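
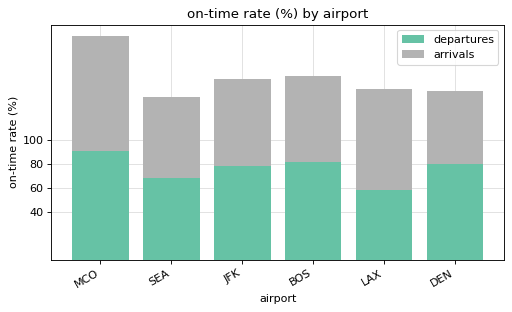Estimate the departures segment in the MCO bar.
≈ 100

departures top ≈ 100, bottom ≈ 0; segment ≈ 100.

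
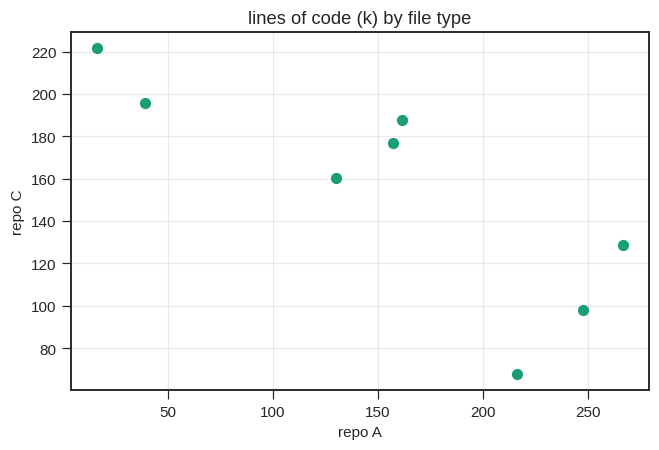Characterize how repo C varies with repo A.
Points are negatively correlated; strong (|r| ≈ 0.8).

negative, strong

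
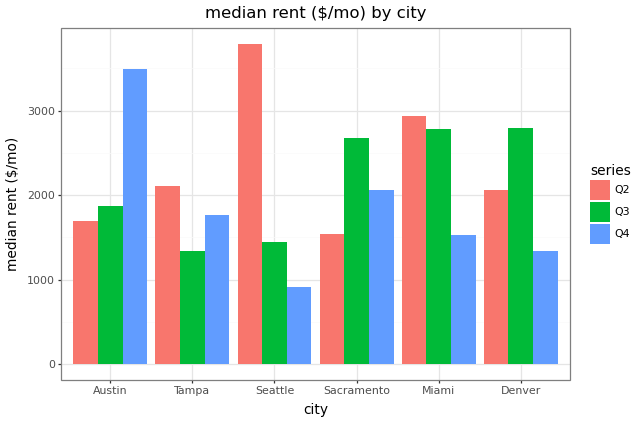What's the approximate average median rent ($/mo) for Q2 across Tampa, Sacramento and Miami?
(2000 + 1500 + 3000) / 3 ≈ 2167.

≈ 2167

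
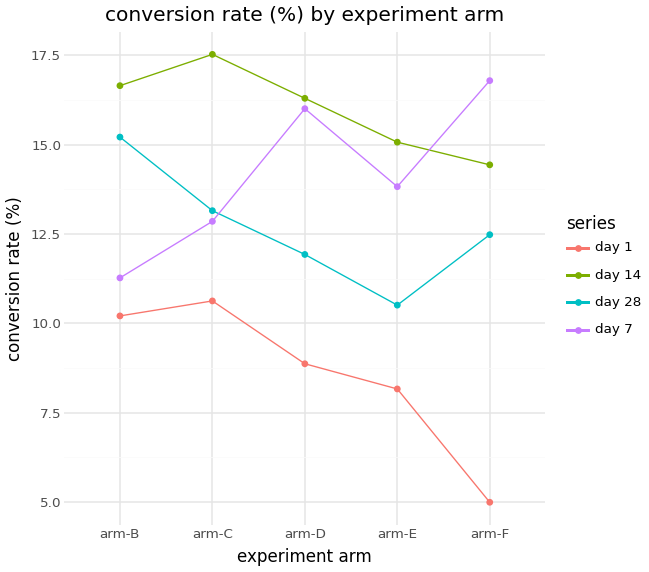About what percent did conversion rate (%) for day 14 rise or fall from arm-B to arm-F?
≈ -12.5%

arm-B ≈ 16, arm-F ≈ 14; (14 − 16) / 16 ≈ -12.5%.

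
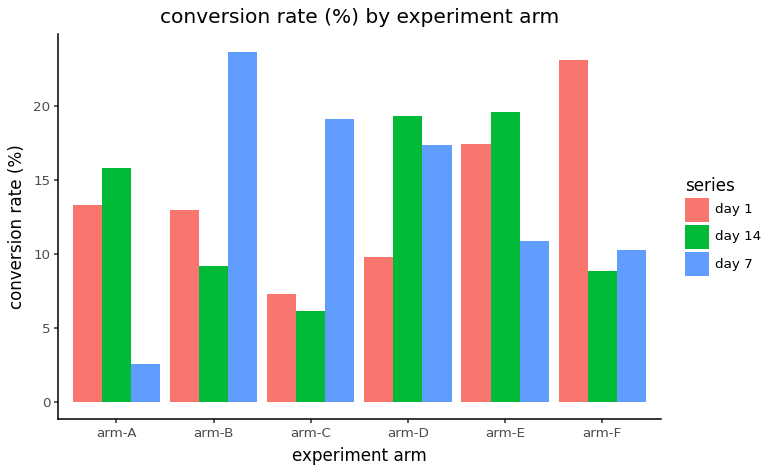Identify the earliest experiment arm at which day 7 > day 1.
arm-B

arm-A: day 7 ≈ 2 vs day 1 ≈ 14 (not yet); arm-B: day 7 ≈ 24 vs day 1 ≈ 12 (first crossover).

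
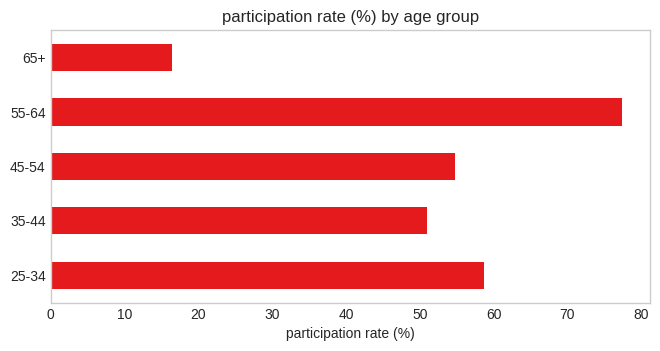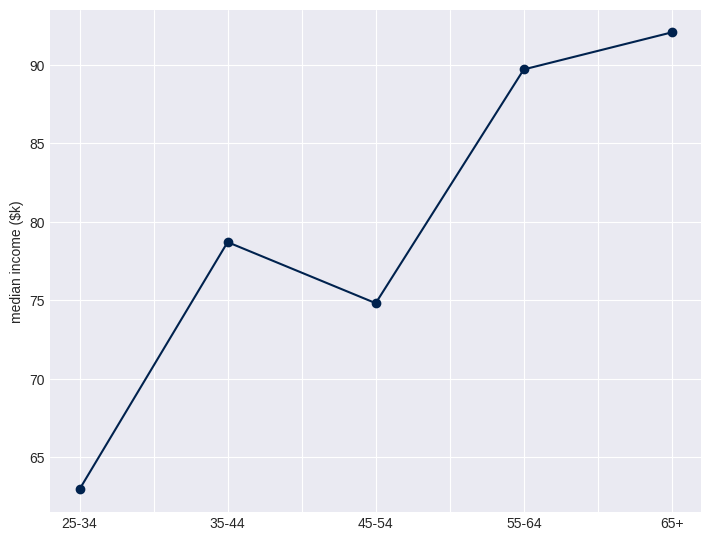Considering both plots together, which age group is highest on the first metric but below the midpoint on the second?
25-34

Chart 2 median median income ($k) ≈ 80; below-median age groups: 25-34, 45-54. Among those, 25-34 has the highest participation rate (%) (≈ 60).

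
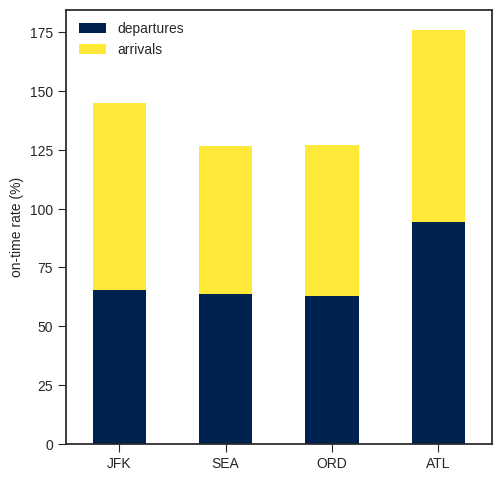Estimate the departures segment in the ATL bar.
≈ 100

departures top ≈ 100, bottom ≈ 0; segment ≈ 100.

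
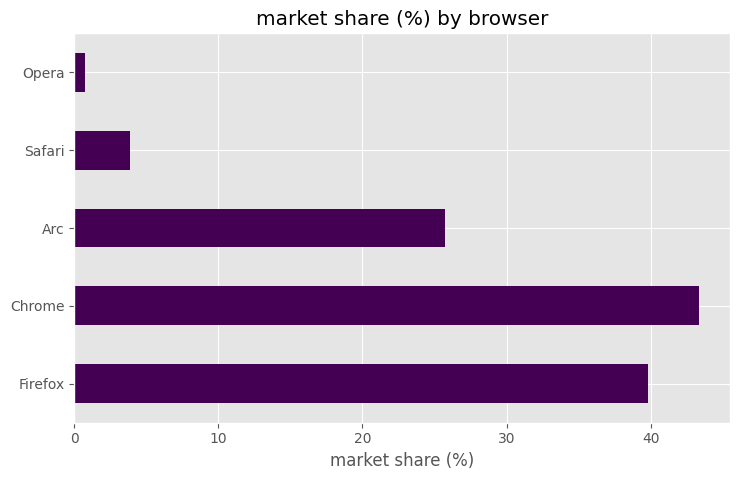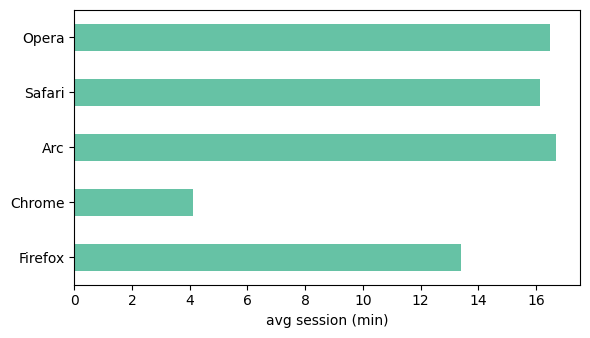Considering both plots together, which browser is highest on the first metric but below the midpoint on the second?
Chrome

Chart 2 median avg session (min) ≈ 16; below-median browsers: Firefox, Chrome. Among those, Chrome has the highest market share (%) (≈ 45).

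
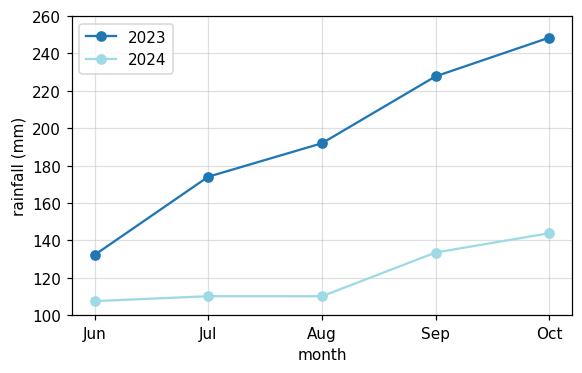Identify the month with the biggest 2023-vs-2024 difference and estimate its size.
Oct: 2023 ≈ 240, 2024 ≈ 140 → gap ≈ 100. Next-largest (Sep) is only ≈ 80.

Oct, ≈ 100 mm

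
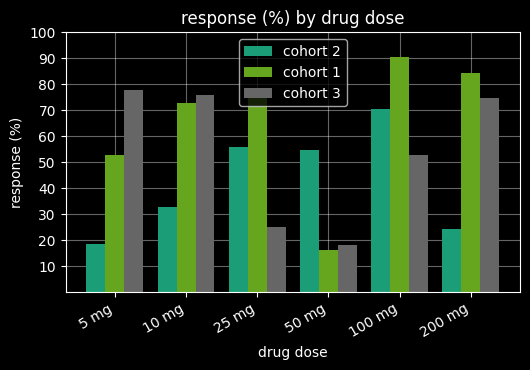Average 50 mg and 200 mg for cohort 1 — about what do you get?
≈ 50

(20 + 80) / 2 ≈ 50.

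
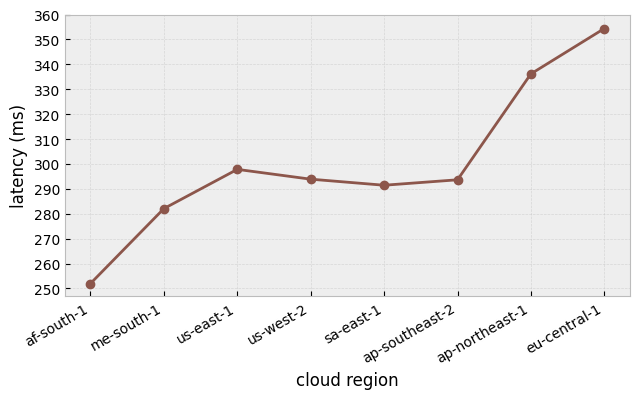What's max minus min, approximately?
Max eu-central-1 ≈ 350, min af-south-1 ≈ 250; range ≈ 100.

≈ 100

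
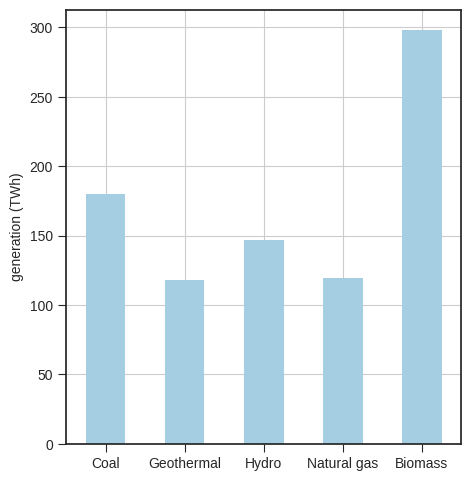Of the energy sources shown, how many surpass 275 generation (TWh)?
1

Above 275: Biomass.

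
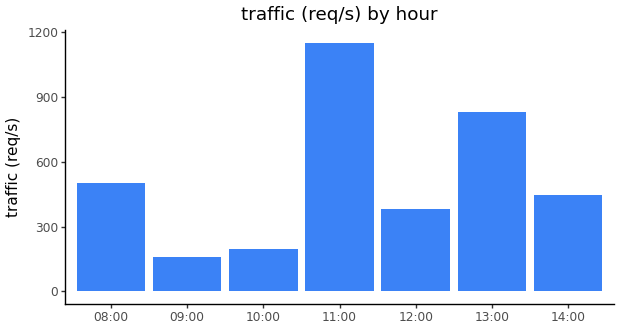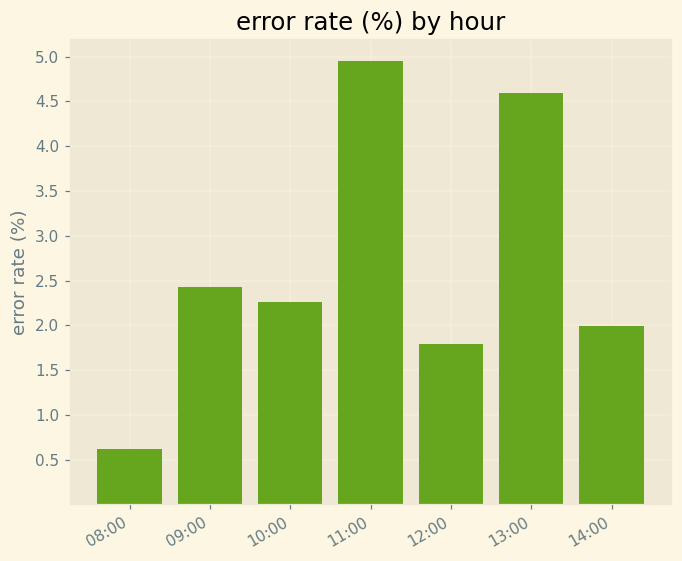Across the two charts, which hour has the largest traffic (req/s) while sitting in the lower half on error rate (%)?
Chart 2 median error rate (%) ≈ 2.5; below-median hours: 08:00, 12:00, 14:00. Among those, 08:00 has the highest traffic (req/s) (≈ 600).

08:00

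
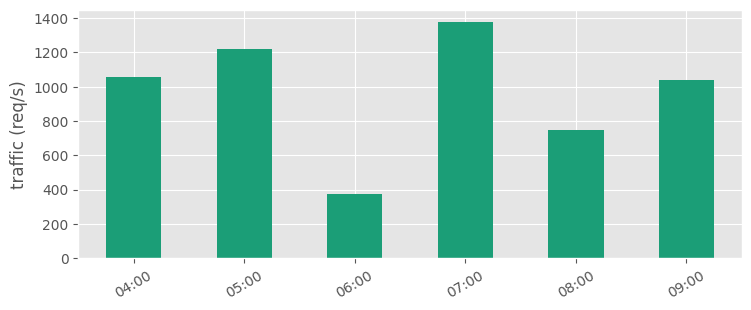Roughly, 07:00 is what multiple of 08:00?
≈ 1.75×

07:00 ≈ 1400, 08:00 ≈ 800; 1400/800 ≈ 1.75.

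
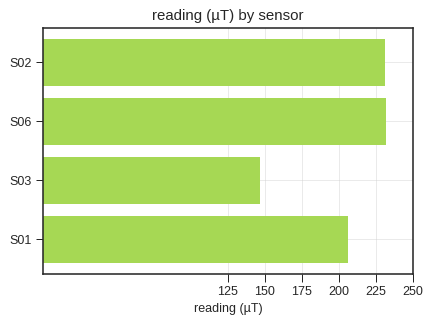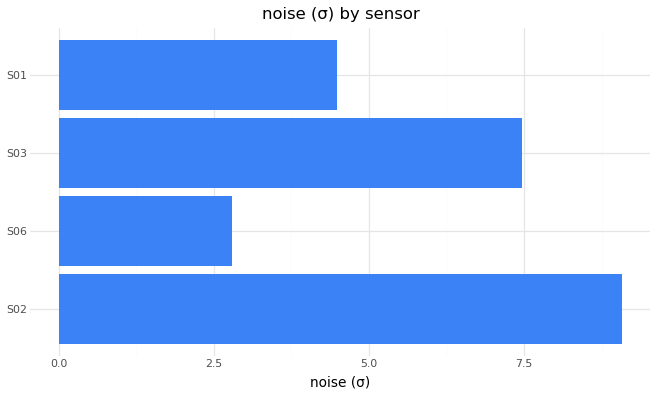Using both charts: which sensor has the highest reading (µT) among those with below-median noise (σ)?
S06

Chart 2 median noise (σ) ≈ 6; below-median sensors: S06, S01. Among those, S06 has the highest reading (µT) (≈ 225).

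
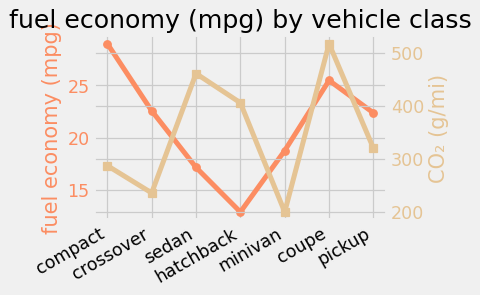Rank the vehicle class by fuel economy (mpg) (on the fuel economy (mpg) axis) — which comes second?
Top 3 (on the fuel economy (mpg) axis): compact ≈ 30, coupe ≈ 26, crossover ≈ 22.

coupe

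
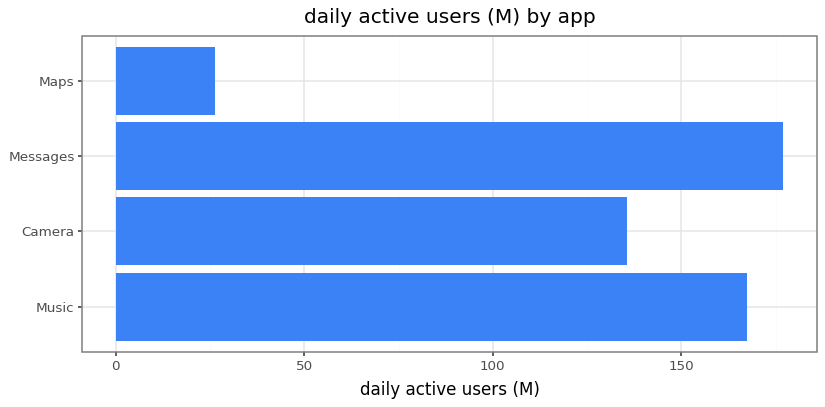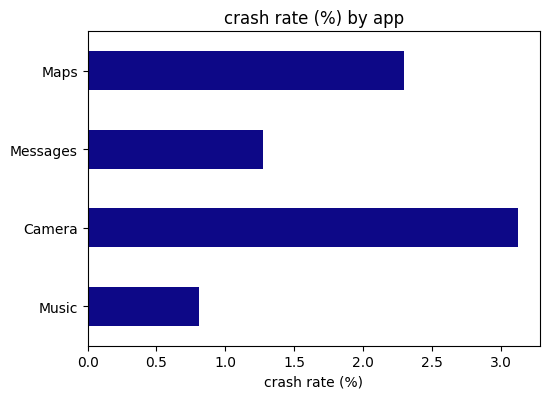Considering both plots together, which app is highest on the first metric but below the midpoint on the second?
Messages

Chart 2 median crash rate (%) ≈ 2; below-median apps: Music, Messages. Among those, Messages has the highest daily active users (M) (≈ 180).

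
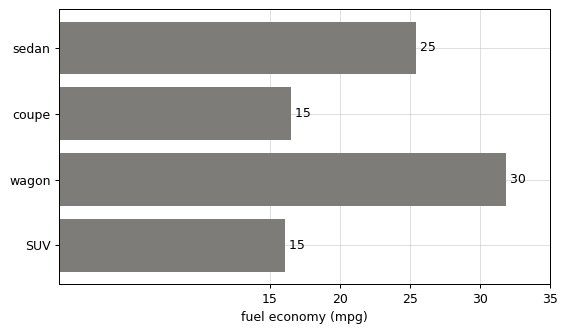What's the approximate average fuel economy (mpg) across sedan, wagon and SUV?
≈ 23

(25 + 30 + 15) / 3 ≈ 23.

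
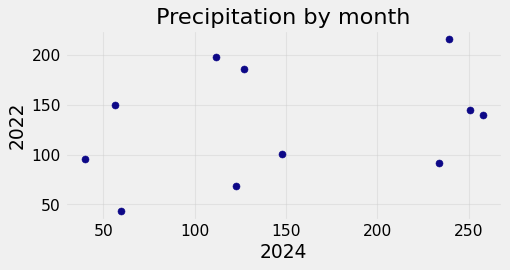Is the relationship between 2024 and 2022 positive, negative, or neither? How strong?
Points are positively correlated; weak (|r| ≈ 0.3).

positive, weak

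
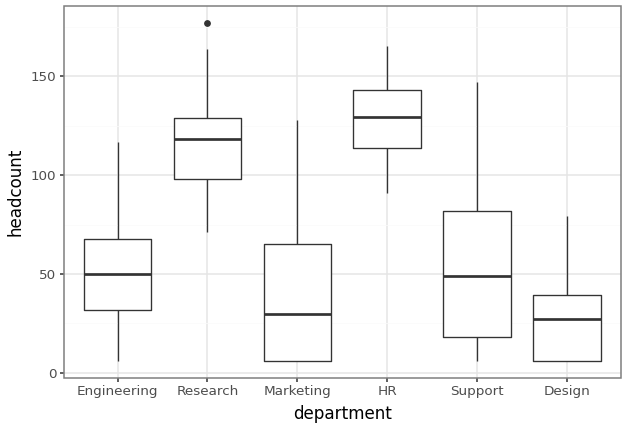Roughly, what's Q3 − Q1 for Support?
≈ 60

Q3 ≈ 80, Q1 ≈ 20; IQR ≈ 60.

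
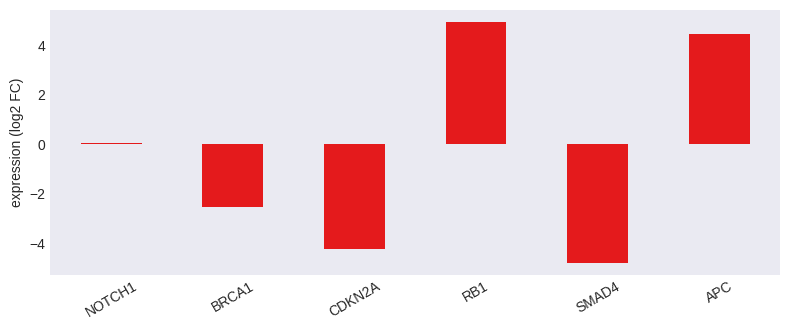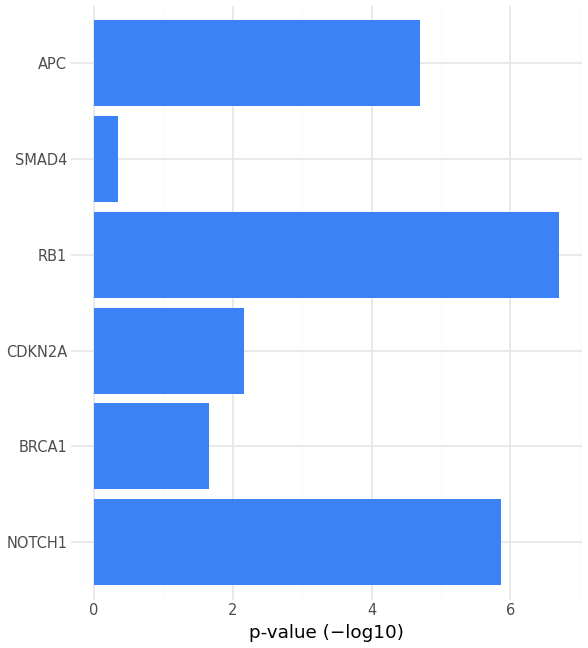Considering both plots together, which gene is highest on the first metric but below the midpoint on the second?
Chart 2 median p-value (−log10) ≈ 3; below-median genes: BRCA1, CDKN2A, SMAD4. Among those, BRCA1 has the highest expression (log2 FC) (≈ -2.5).

BRCA1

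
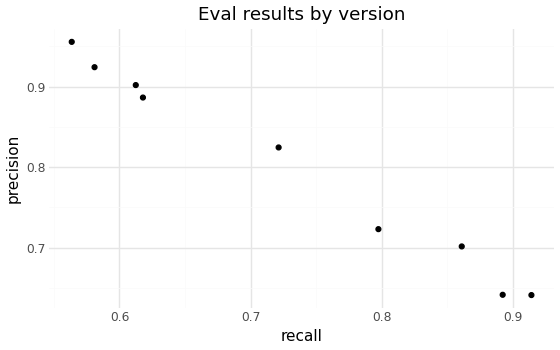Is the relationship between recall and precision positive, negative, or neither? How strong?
Points are negatively correlated; strong (|r| ≈ 1.0).

negative, strong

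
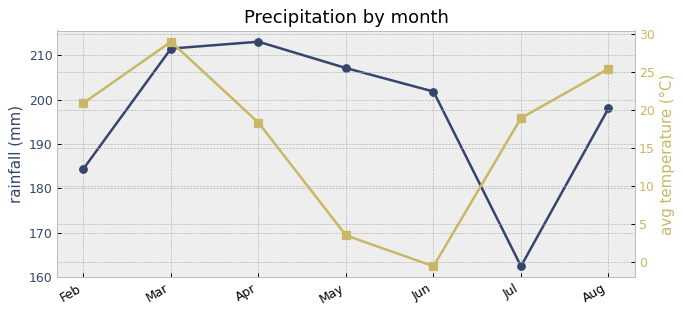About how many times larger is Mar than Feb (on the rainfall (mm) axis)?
≈ 1.14×

Mar ≈ 210, Feb ≈ 185; 210/185 ≈ 1.14.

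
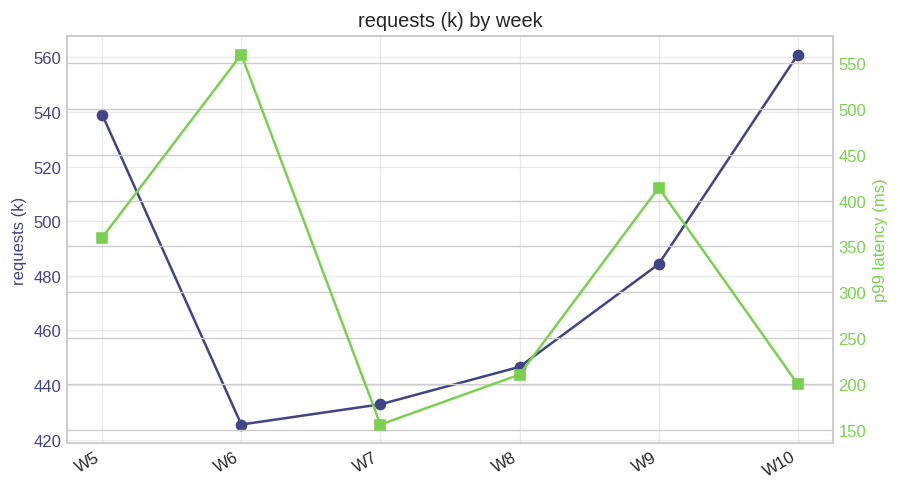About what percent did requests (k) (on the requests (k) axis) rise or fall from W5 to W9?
W5 ≈ 540, W9 ≈ 480; (480 − 540) / 540 ≈ -11.1%.

≈ -11.1%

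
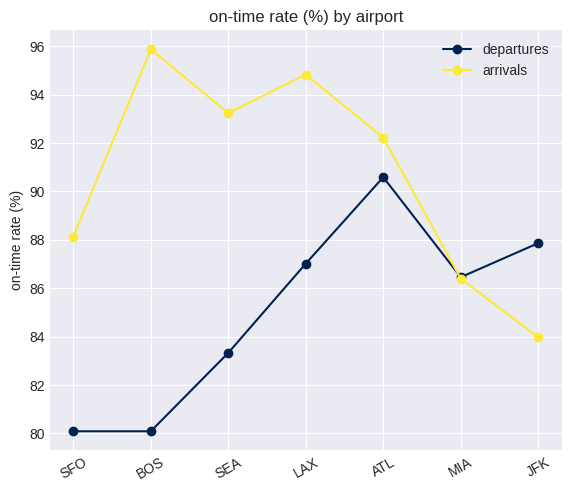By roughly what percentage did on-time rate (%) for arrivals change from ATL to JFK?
ATL ≈ 92, JFK ≈ 84; (84 − 92) / 92 ≈ -8.7%.

≈ -8.7%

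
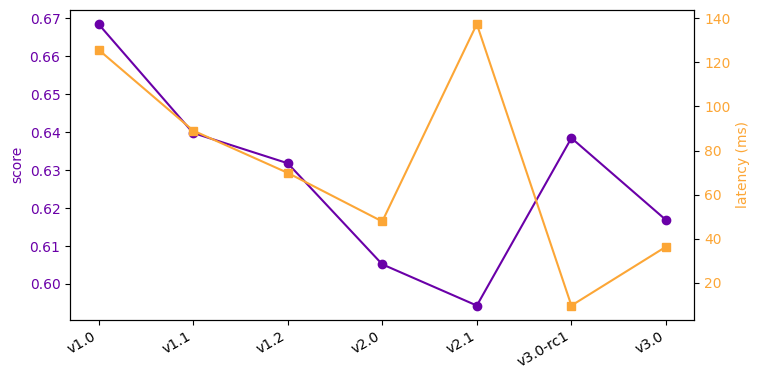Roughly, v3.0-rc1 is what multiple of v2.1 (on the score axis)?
v3.0-rc1 ≈ 0.64, v2.1 ≈ 0.59; 0.64/0.59 ≈ 1.08.

≈ 1.08×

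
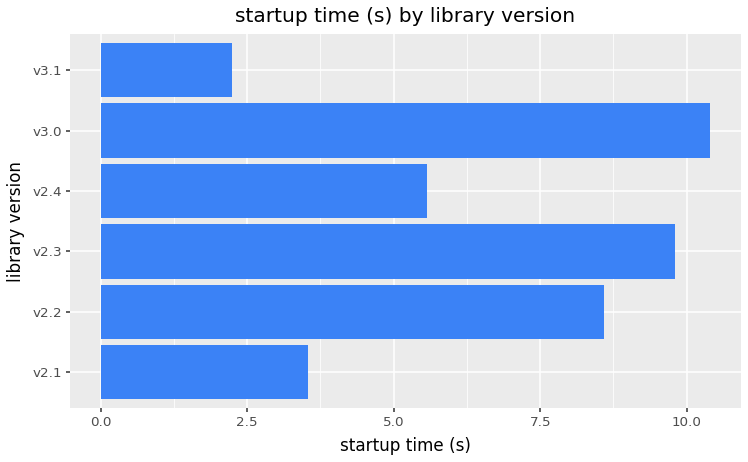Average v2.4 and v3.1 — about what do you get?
≈ 4

(6 + 2) / 2 ≈ 4.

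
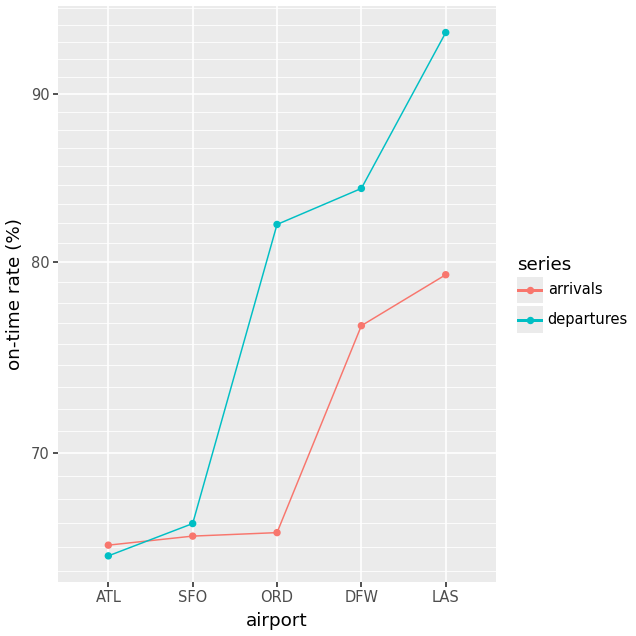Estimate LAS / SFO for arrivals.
LAS ≈ 80, SFO ≈ 65; 80/65 ≈ 1.23.

≈ 1.23×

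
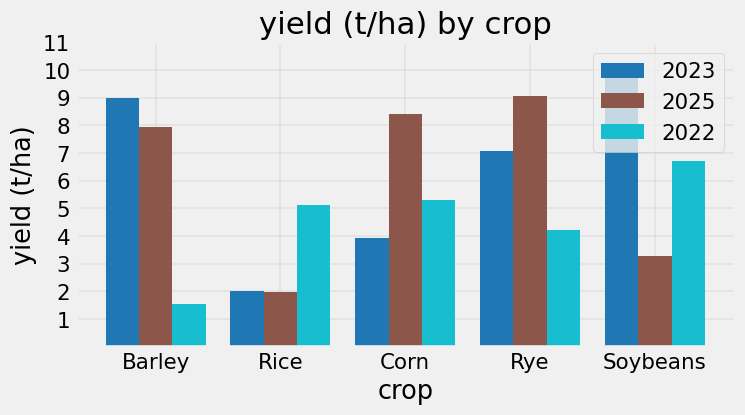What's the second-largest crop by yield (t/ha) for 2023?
Top 3 for 2023: Soybeans ≈ 10, Barley ≈ 9, Rye ≈ 7.

Barley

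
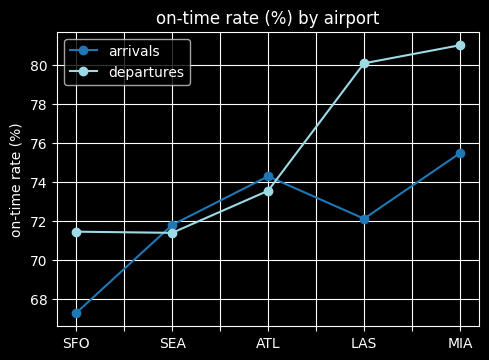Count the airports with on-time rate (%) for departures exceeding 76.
Above 76: LAS, MIA.

2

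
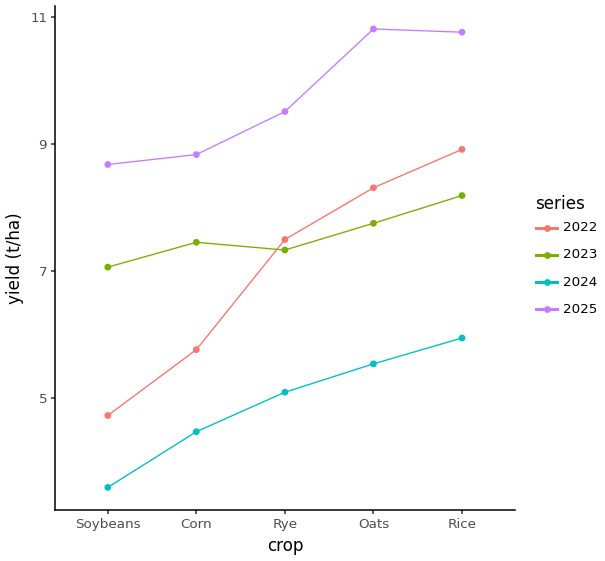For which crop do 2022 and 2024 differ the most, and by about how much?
Rice: 2022 ≈ 9, 2024 ≈ 6 → gap ≈ 3. Next-largest (Oats) is only ≈ 2.

Rice, ≈ 3 t/ha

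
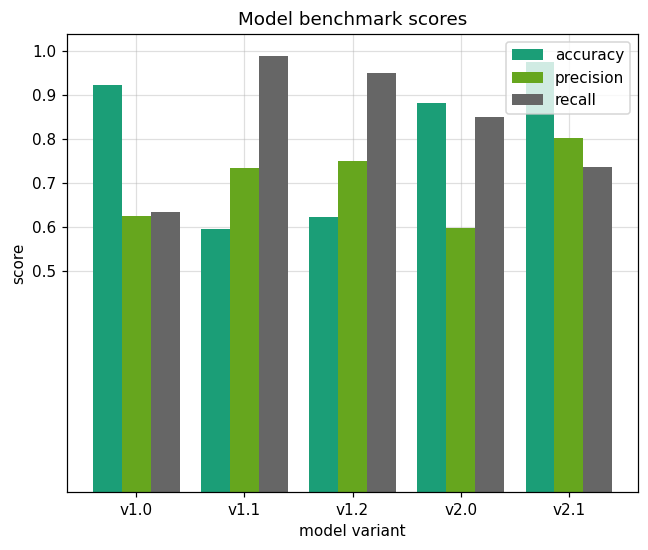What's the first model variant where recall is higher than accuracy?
v1.1

v1.0: recall ≈ 0.6 vs accuracy ≈ 0.9 (not yet); v1.1: recall ≈ 1.0 vs accuracy ≈ 0.6 (first crossover).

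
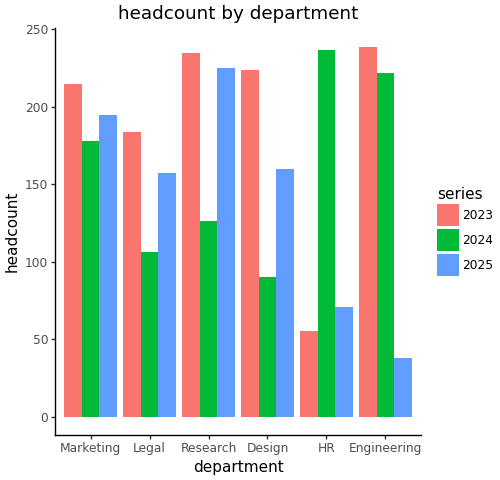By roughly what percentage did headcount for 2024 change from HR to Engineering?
≈ -8.3%

HR ≈ 240, Engineering ≈ 220; (220 − 240) / 240 ≈ -8.3%.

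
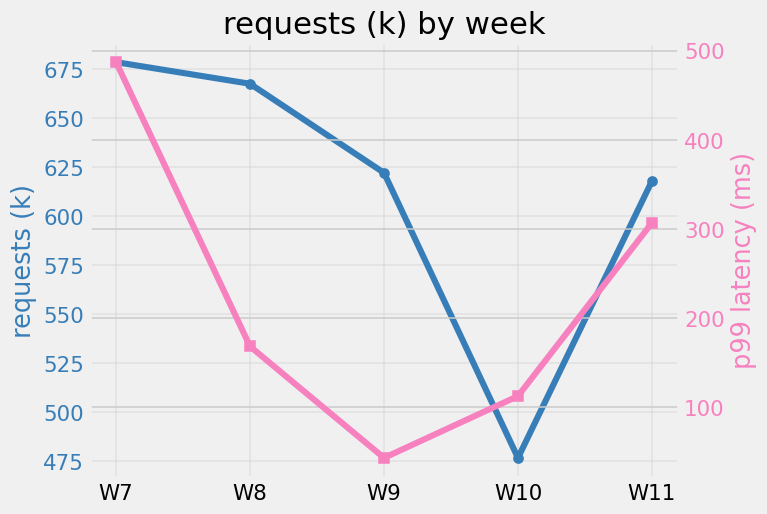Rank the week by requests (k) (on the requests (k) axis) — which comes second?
W8

Top 3 (on the requests (k) axis): W7 ≈ 680, W8 ≈ 660, W9 ≈ 620.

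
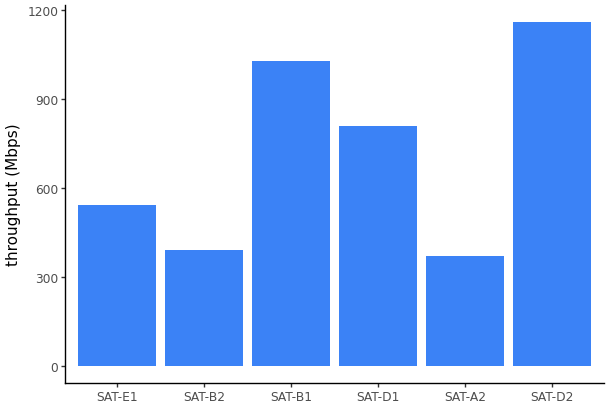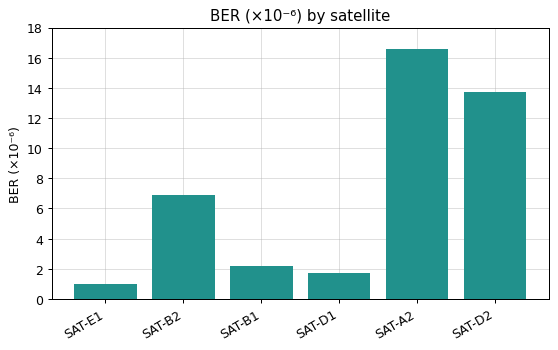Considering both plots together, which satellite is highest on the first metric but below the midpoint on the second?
SAT-B1

Chart 2 median BER (×10⁻⁶) ≈ 4; below-median satellites: SAT-E1, SAT-B1, SAT-D1. Among those, SAT-B1 has the highest throughput (Mbps) (≈ 1000).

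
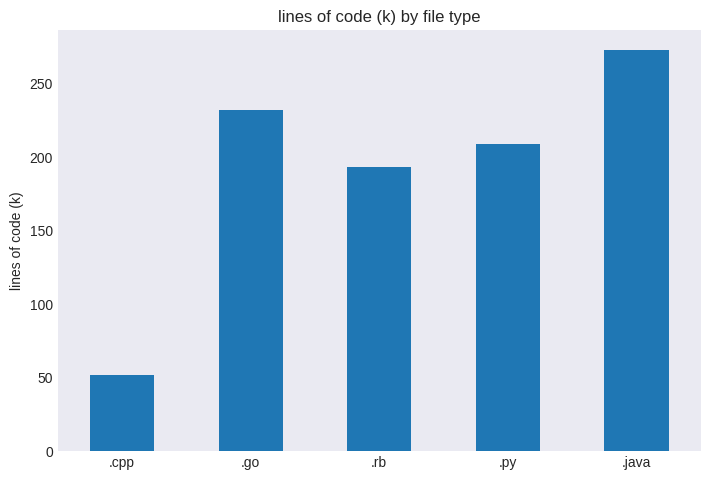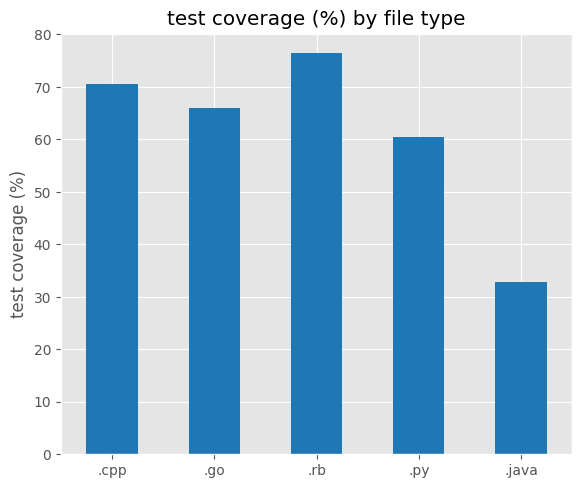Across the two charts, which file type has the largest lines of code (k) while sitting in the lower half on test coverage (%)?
Chart 2 median test coverage (%) ≈ 70; below-median file types: .py, .java. Among those, .java has the highest lines of code (k) (≈ 275).

.java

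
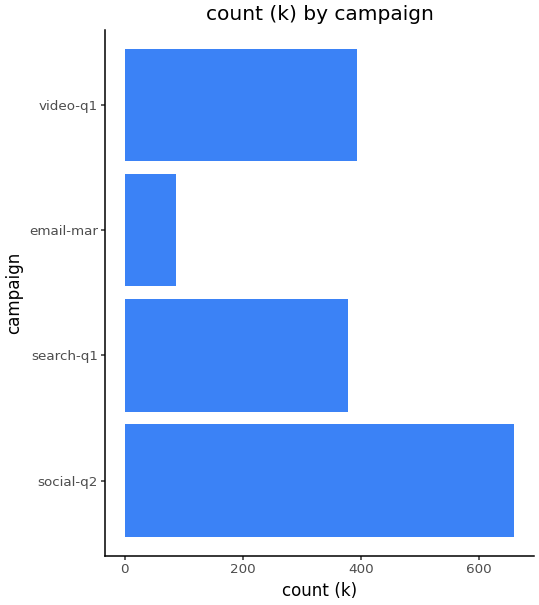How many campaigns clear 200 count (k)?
Above 200: social-q2, search-q1, video-q1.

3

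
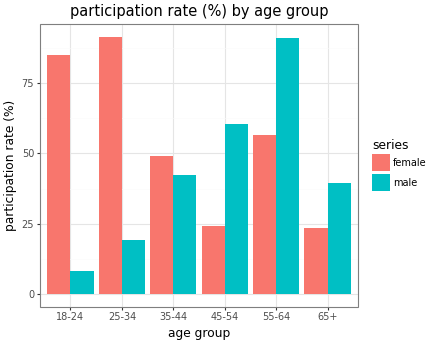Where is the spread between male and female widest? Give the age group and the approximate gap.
18-24, ≈ 80 %

18-24: male ≈ 10, female ≈ 90 → gap ≈ 80. Next-largest (25-34) is only ≈ 70.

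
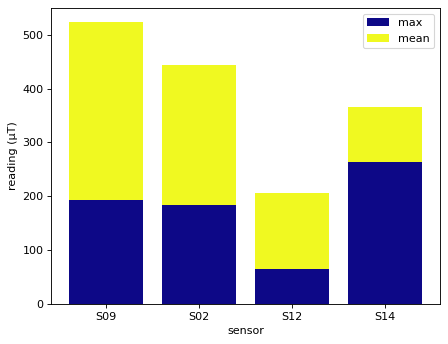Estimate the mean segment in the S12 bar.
≈ 150

mean top ≈ 200, bottom ≈ 50; segment ≈ 150.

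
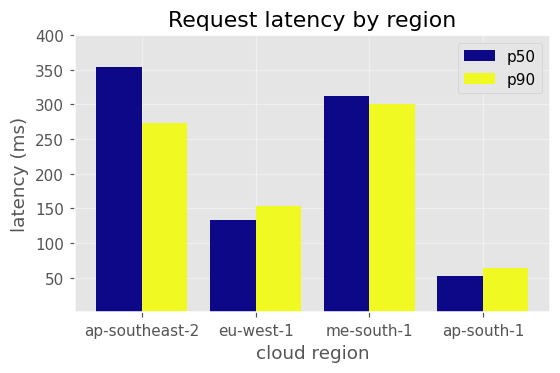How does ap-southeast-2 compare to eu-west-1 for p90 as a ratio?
≈ 1.67×

ap-southeast-2 ≈ 250, eu-west-1 ≈ 150; 250/150 ≈ 1.67.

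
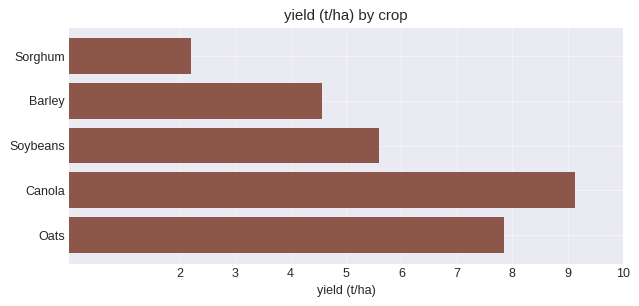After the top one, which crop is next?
Oats

Top 3: Canola ≈ 9, Oats ≈ 8, Soybeans ≈ 6.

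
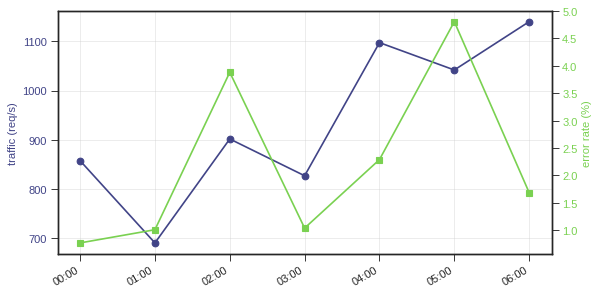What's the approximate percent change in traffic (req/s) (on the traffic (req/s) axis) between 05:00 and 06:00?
05:00 ≈ 1050, 06:00 ≈ 1150; (1150 − 1050) / 1050 ≈ +9.5%.

≈ +9.5%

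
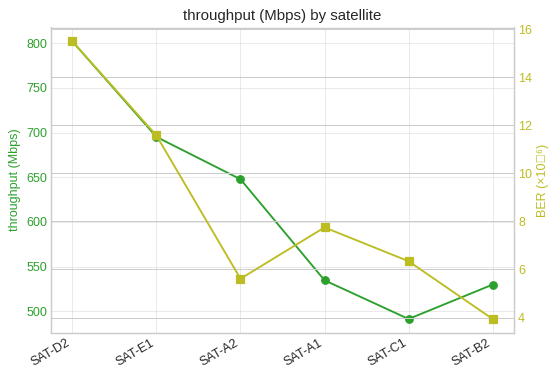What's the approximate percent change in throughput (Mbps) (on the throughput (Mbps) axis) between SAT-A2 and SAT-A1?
≈ -15.4%

SAT-A2 ≈ 650, SAT-A1 ≈ 550; (550 − 650) / 650 ≈ -15.4%.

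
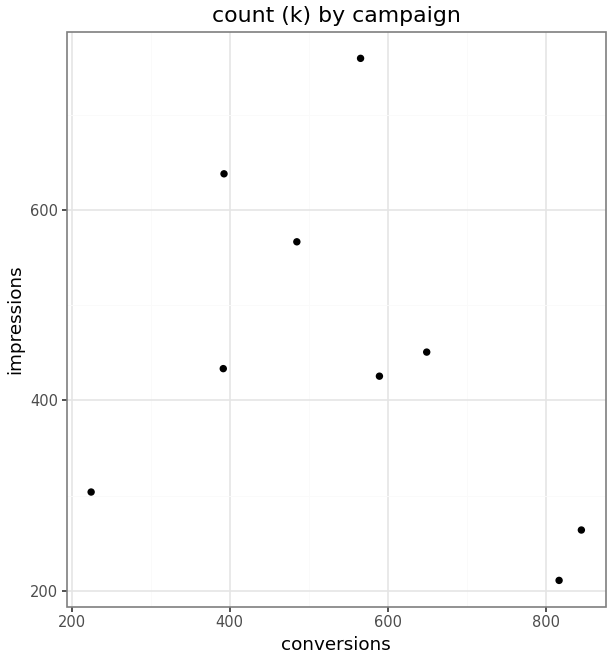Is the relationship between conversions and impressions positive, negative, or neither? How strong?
negative, weak

Points are negatively correlated; weak (|r| ≈ 0.3).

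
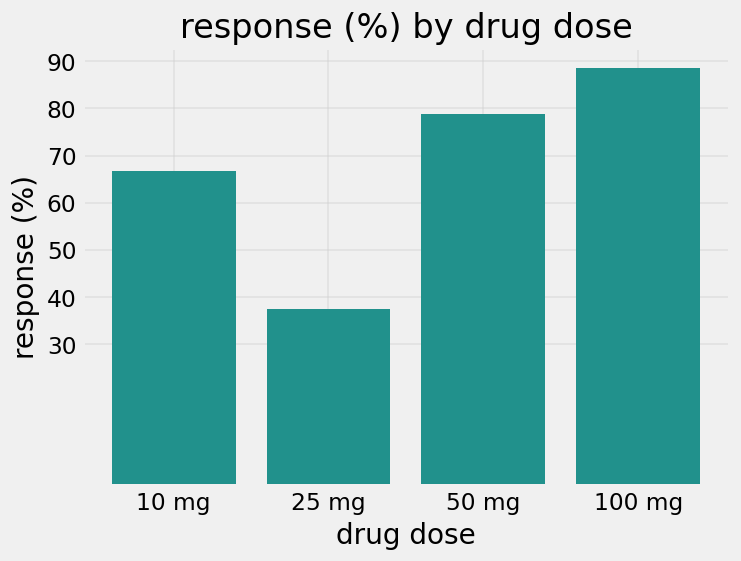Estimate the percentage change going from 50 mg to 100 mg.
50 mg ≈ 80, 100 mg ≈ 90; (90 − 80) / 80 ≈ +12.5%.

≈ +12.5%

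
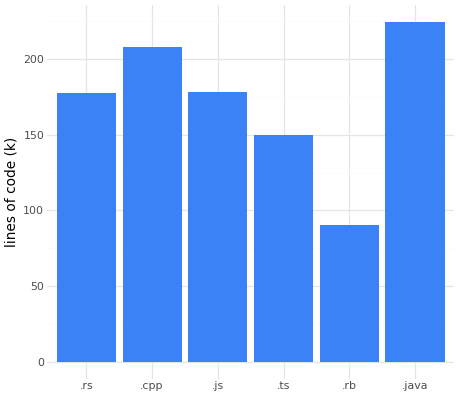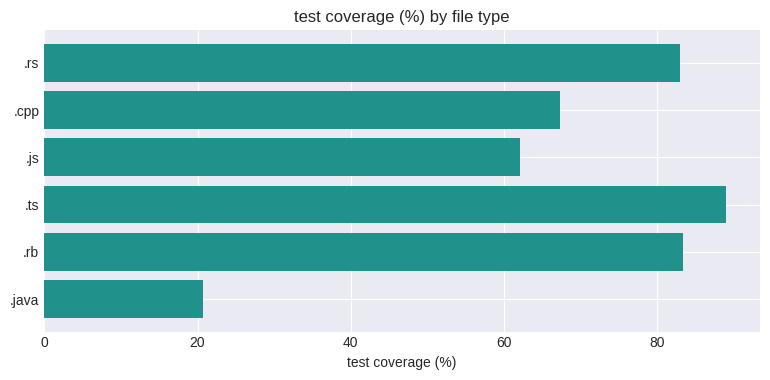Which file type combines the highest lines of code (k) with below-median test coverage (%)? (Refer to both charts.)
.java

Chart 2 median test coverage (%) ≈ 80; below-median file types: .cpp, .js, .java. Among those, .java has the highest lines of code (k) (≈ 225).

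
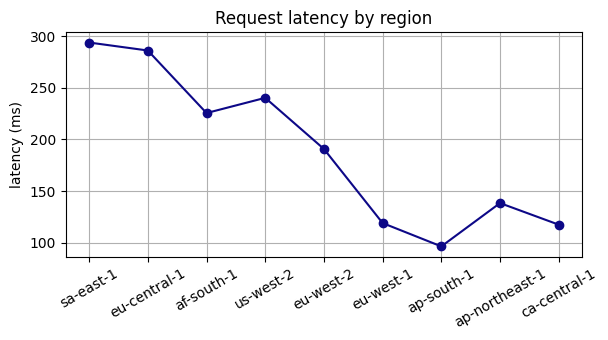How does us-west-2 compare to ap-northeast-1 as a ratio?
≈ 1.71×

us-west-2 ≈ 240, ap-northeast-1 ≈ 140; 240/140 ≈ 1.71.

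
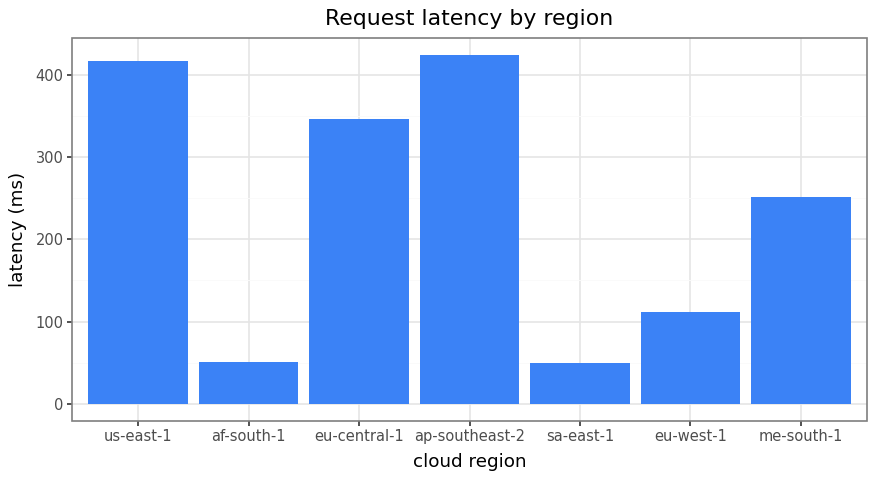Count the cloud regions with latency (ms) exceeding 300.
Above 300: us-east-1, eu-central-1, ap-southeast-2.

3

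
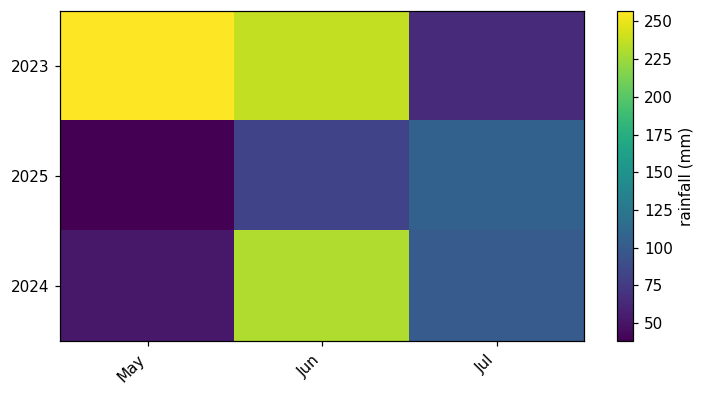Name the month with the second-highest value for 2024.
Top 3 for 2024: Jun ≈ 240, Jul ≈ 100, May ≈ 60.

Jul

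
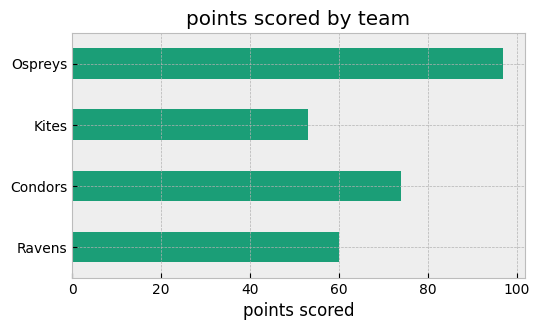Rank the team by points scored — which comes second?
Top 3: Ospreys ≈ 100, Condors ≈ 70, Ravens ≈ 60.

Condors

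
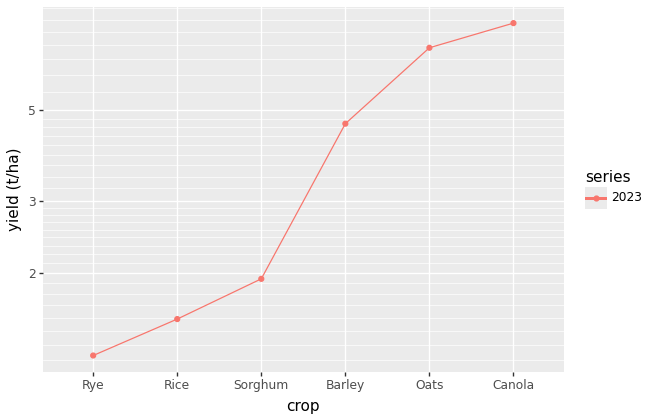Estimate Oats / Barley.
≈ 1.4×

Oats ≈ 7, Barley ≈ 5; 7/5 ≈ 1.4.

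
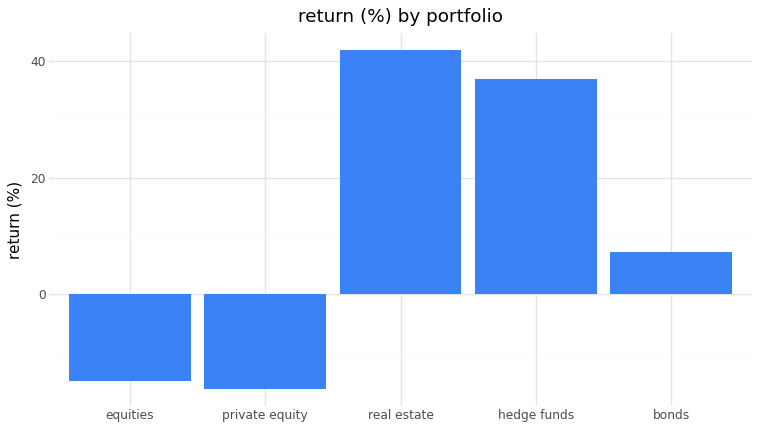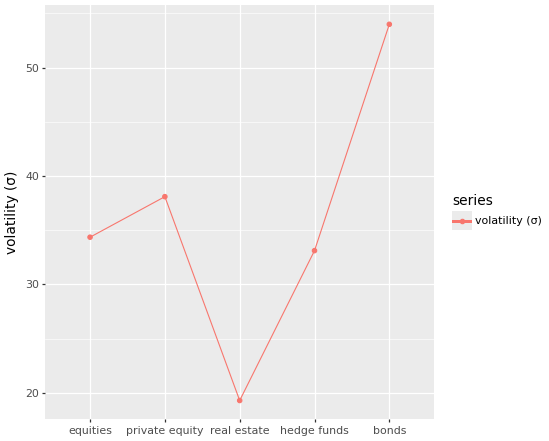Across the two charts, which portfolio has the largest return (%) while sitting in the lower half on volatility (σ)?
Chart 2 median volatility (σ) ≈ 35; below-median portfolios: real estate, hedge funds. Among those, real estate has the highest return (%) (≈ 40).

real estate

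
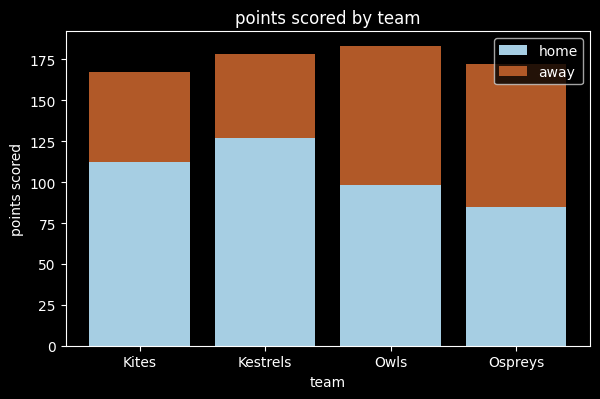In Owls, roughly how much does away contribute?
away top ≈ 180, bottom ≈ 100; segment ≈ 80.

≈ 80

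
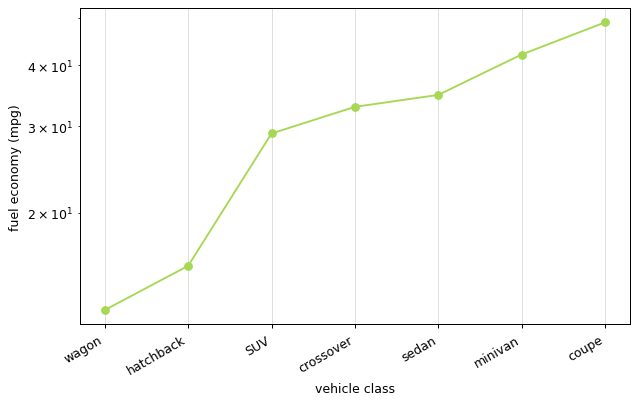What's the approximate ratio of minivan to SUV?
minivan ≈ 40, SUV ≈ 30; 40/30 ≈ 1.33.

≈ 1.33×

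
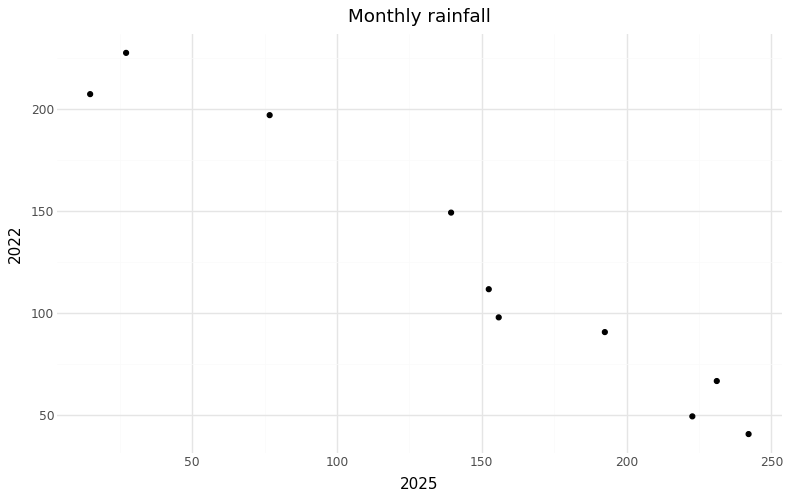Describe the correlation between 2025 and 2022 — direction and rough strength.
Points are negatively correlated; strong (|r| ≈ 1.0).

negative, strong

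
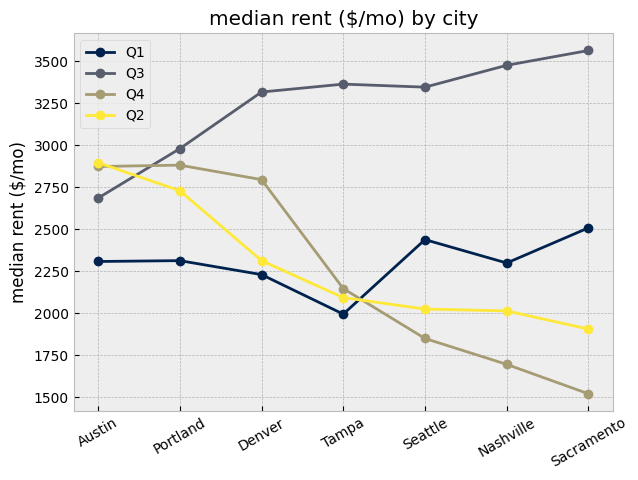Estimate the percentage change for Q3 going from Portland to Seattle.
≈ +13.3%

Portland ≈ 3000, Seattle ≈ 3400; (3400 − 3000) / 3000 ≈ +13.3%.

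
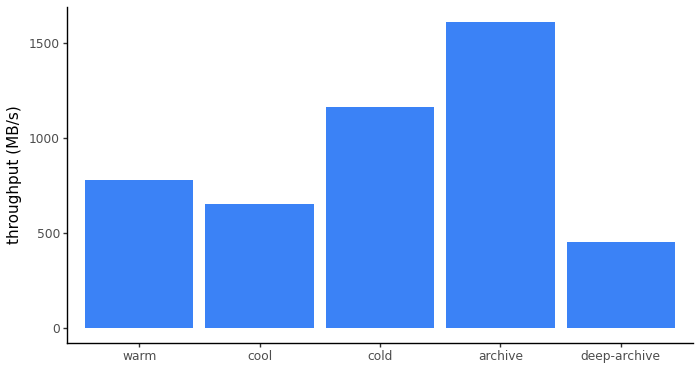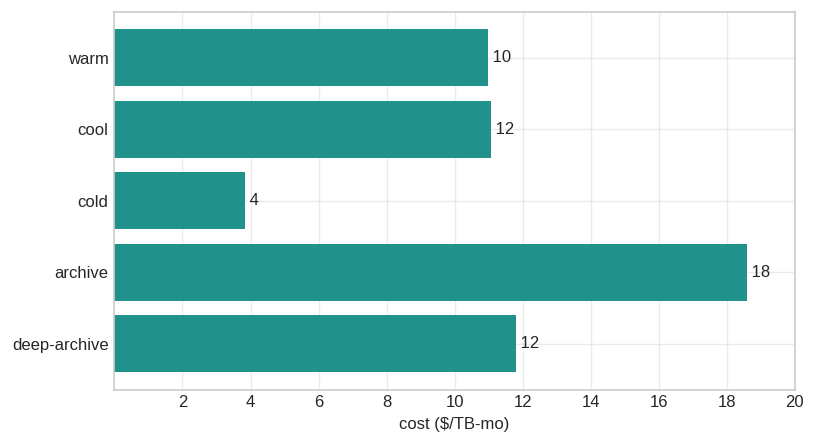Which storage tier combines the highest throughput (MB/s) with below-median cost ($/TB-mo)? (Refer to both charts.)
Chart 2 median cost ($/TB-mo) ≈ 12; below-median storage tiers: warm, cold. Among those, cold has the highest throughput (MB/s) (≈ 1200).

cold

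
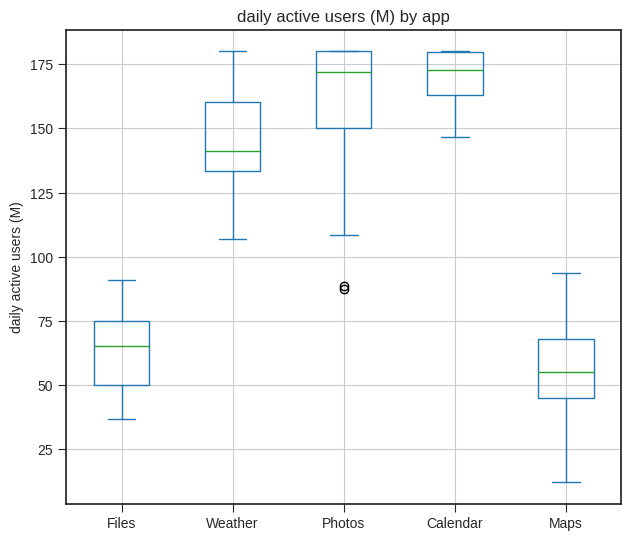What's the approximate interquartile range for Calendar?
Q3 ≈ 180, Q1 ≈ 160; IQR ≈ 20.

≈ 20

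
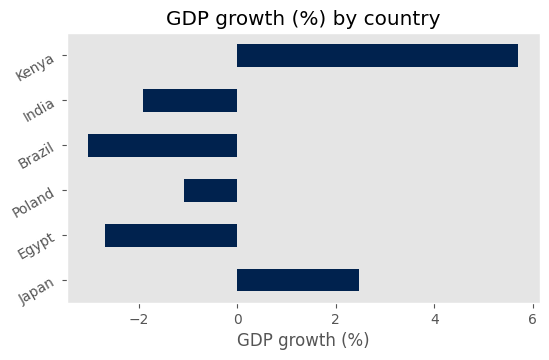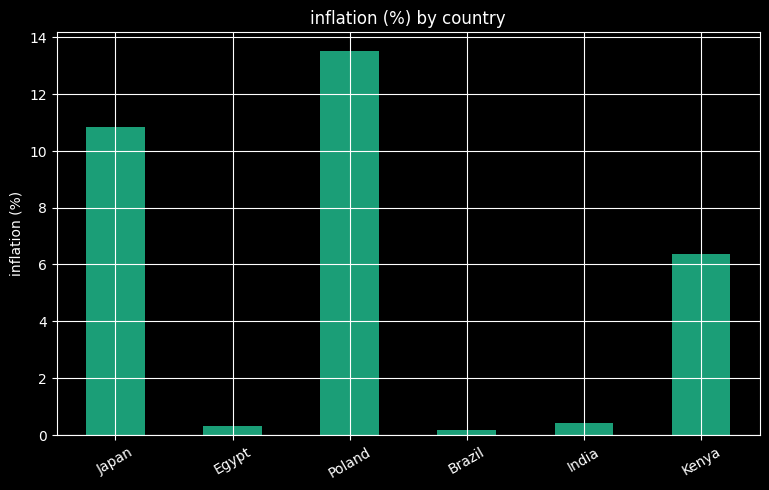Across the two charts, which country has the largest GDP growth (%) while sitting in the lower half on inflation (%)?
India

Chart 2 median inflation (%) ≈ 4; below-median countries: Egypt, Brazil, India. Among those, India has the highest GDP growth (%) (≈ -2).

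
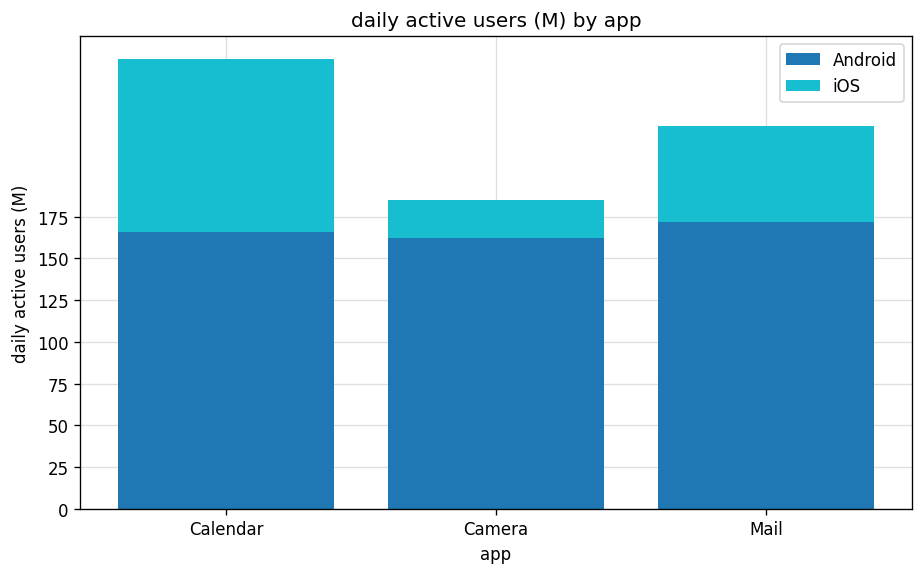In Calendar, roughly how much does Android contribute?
Android top ≈ 175, bottom ≈ 0; segment ≈ 175.

≈ 175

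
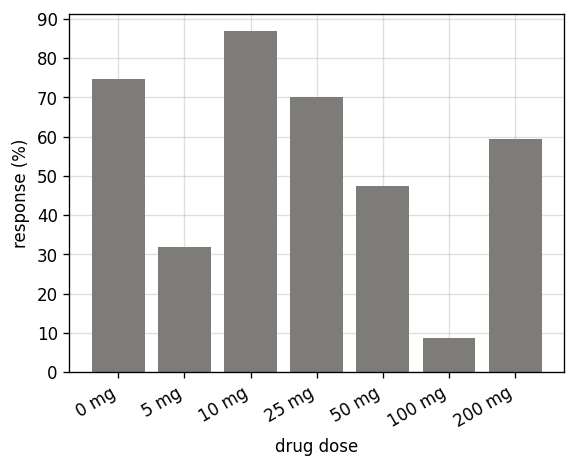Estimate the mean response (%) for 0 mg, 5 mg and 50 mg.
≈ 50

(70 + 30 + 50) / 3 ≈ 50.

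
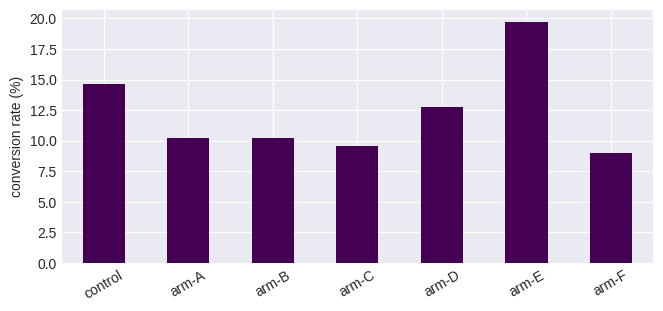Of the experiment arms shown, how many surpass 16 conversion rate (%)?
1

Above 16: arm-E.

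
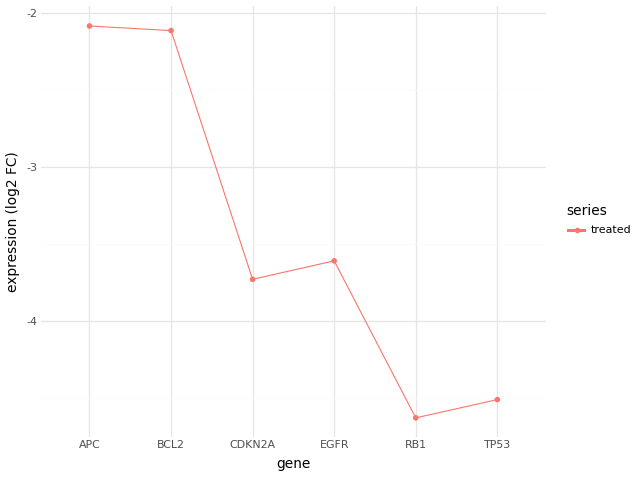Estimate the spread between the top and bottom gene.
Max APC ≈ -2.0, min RB1 ≈ -4.5; range ≈ 2.5.

≈ 2.5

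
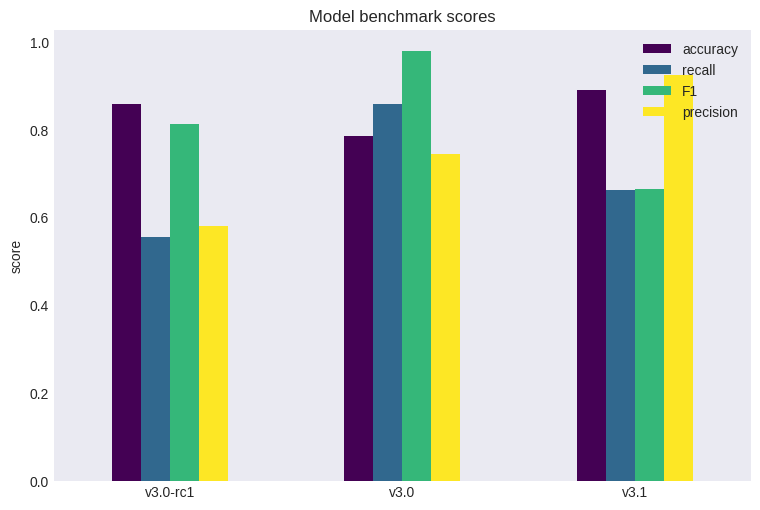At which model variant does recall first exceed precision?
v3.0-rc1: recall ≈ 0.6 vs precision ≈ 0.6 (not yet); v3.0: recall ≈ 0.9 vs precision ≈ 0.7 (first crossover).

v3.0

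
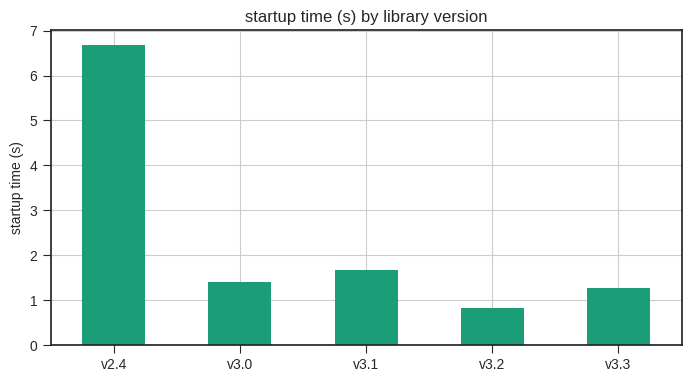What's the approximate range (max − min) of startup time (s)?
≈ 6

Max v2.4 ≈ 7, min v3.2 ≈ 1; range ≈ 6.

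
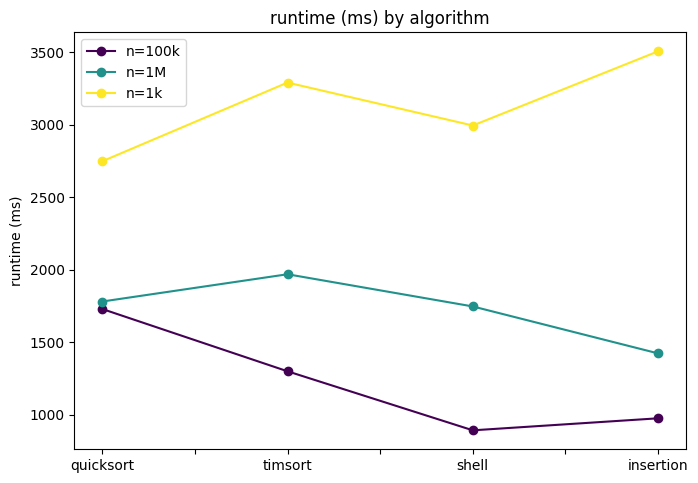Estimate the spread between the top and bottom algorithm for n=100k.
Max quicksort ≈ 1500, min shell ≈ 1000; range ≈ 500.

≈ 500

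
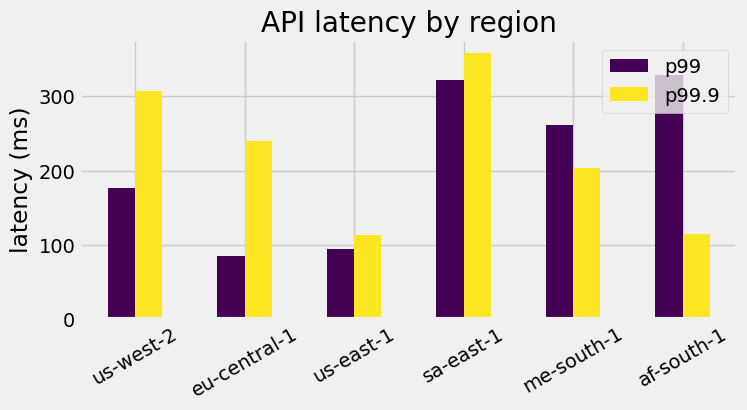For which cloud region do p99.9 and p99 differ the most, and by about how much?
af-south-1: p99.9 ≈ 100, p99 ≈ 350 → gap ≈ 250. Next-largest (eu-central-1) is only ≈ 150.

af-south-1, ≈ 250 ms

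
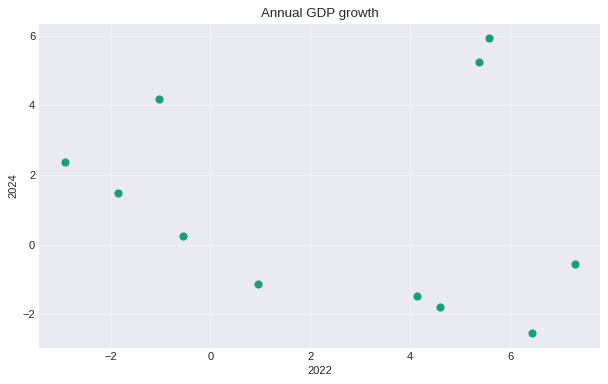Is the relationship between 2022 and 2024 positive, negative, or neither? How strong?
Points are roughly uncorrelated; weak (|r| ≈ 0.2).

no clear correlation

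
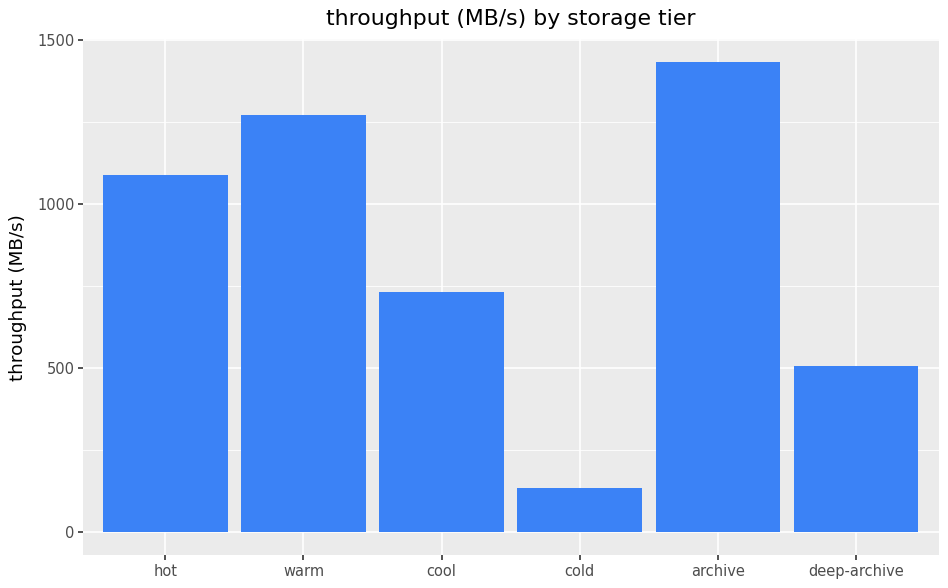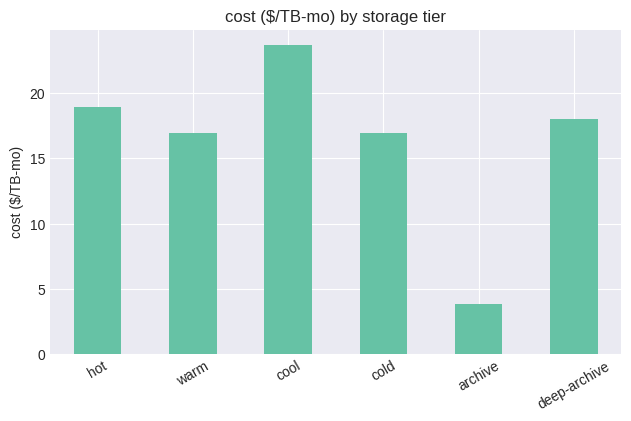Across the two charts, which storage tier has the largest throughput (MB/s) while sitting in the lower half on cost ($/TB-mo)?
archive

Chart 2 median cost ($/TB-mo) ≈ 15; below-median storage tiers: warm, cold, archive. Among those, archive has the highest throughput (MB/s) (≈ 1400).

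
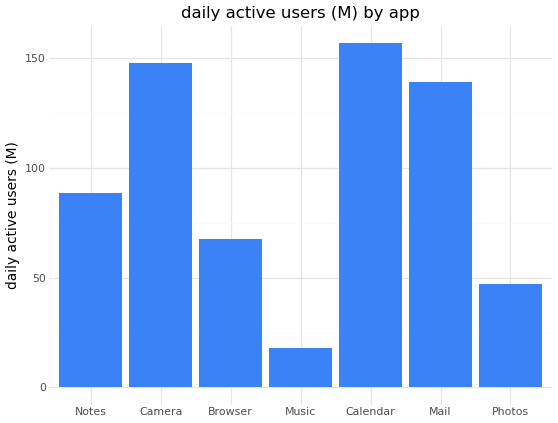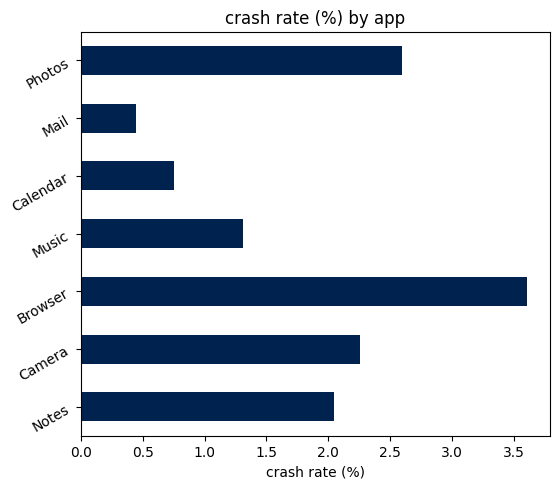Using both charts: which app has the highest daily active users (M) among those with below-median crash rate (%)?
Chart 2 median crash rate (%) ≈ 2; below-median apps: Music, Calendar, Mail. Among those, Calendar has the highest daily active users (M) (≈ 160).

Calendar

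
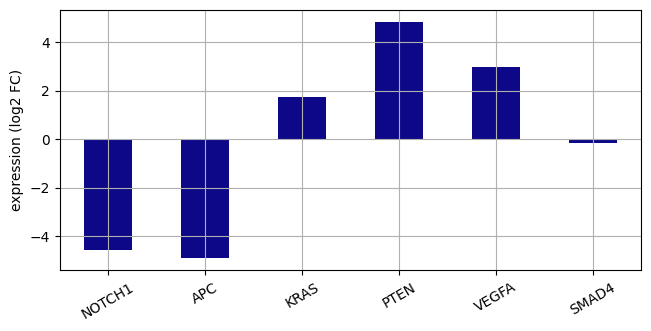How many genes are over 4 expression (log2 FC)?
Above 4: PTEN.

1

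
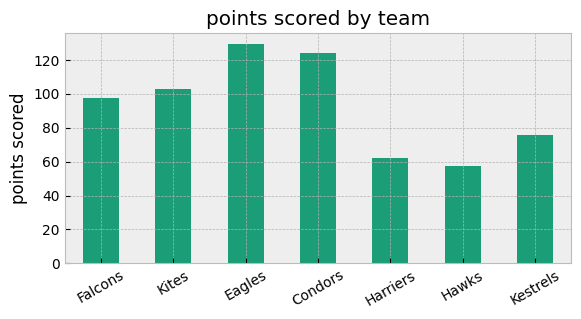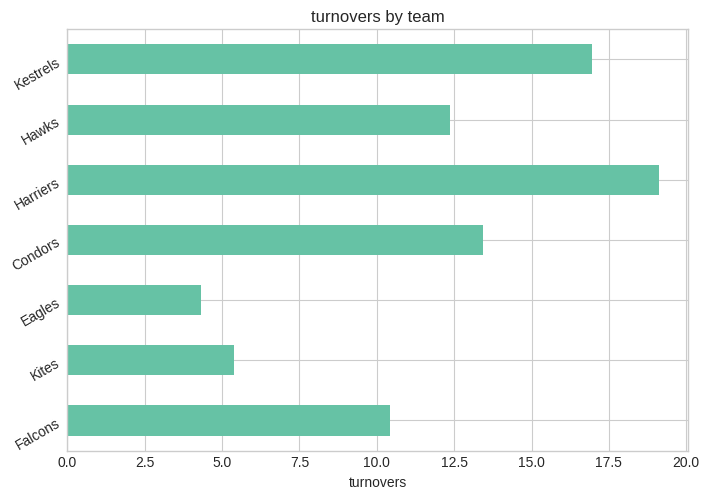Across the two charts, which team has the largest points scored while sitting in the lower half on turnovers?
Chart 2 median turnovers ≈ 12; below-median teams: Falcons, Kites, Eagles. Among those, Eagles has the highest points scored (≈ 120).

Eagles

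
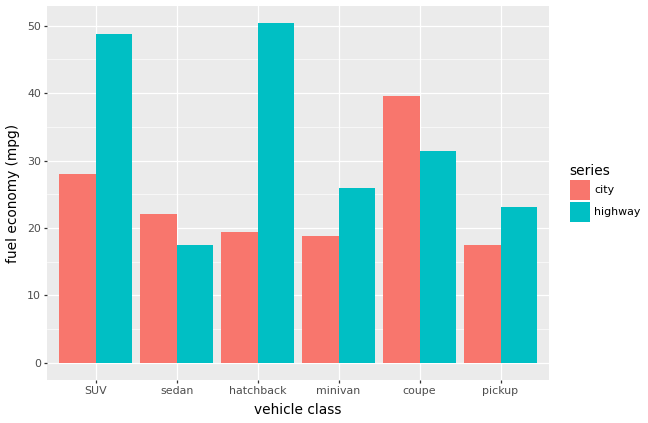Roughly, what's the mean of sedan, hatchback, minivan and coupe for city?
(20 + 20 + 20 + 40) / 4 ≈ 25.

≈ 25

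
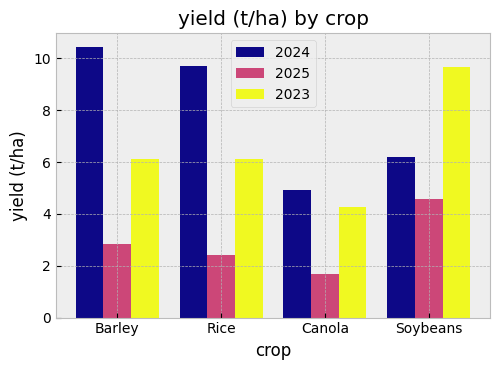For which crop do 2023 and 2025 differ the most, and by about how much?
Soybeans: 2023 ≈ 10, 2025 ≈ 5 → gap ≈ 5. Next-largest (Rice) is only ≈ 4.

Soybeans, ≈ 5 t/ha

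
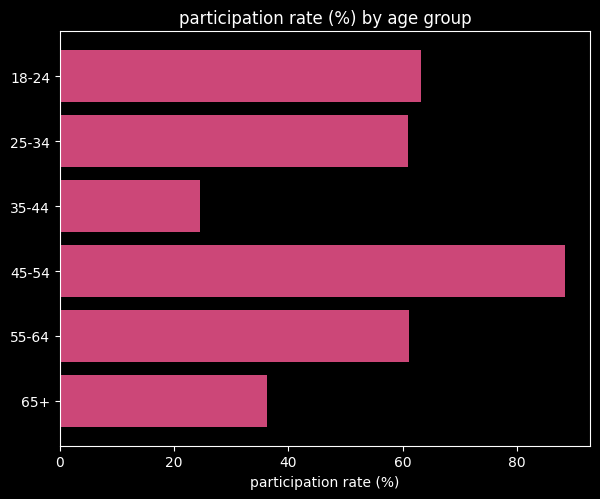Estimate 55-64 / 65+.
55-64 ≈ 60, 65+ ≈ 40; 60/40 ≈ 1.5.

≈ 1.5×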